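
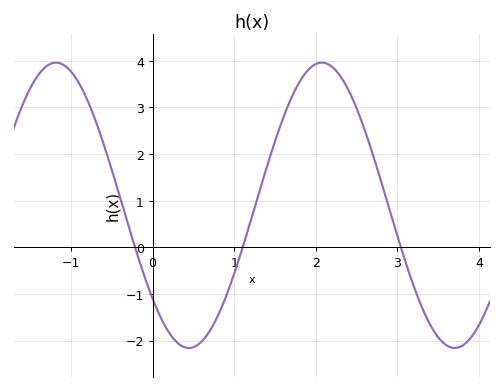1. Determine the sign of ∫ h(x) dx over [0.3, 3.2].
positive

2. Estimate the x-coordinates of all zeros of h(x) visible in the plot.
-0.214, 1.1, 3.04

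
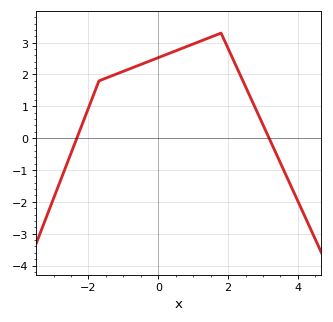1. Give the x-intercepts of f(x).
-2.33, 3.18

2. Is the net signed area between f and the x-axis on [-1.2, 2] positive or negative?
positive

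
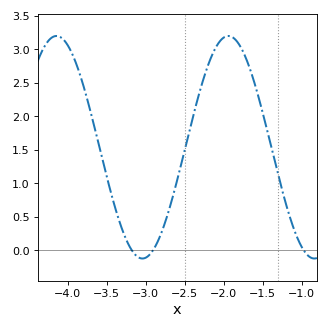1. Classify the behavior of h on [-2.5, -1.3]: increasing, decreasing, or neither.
neither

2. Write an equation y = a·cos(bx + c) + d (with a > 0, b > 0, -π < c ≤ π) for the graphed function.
y = 1.66cos(2.85x - 0.75) + 1.54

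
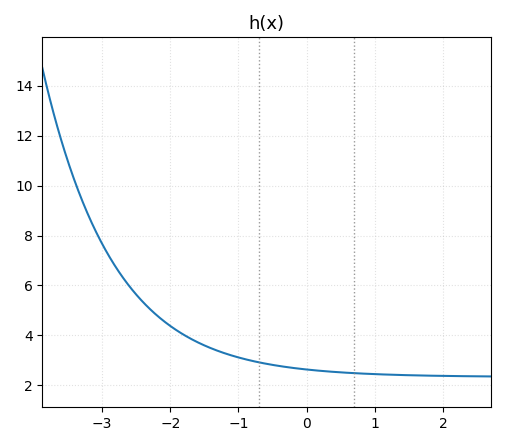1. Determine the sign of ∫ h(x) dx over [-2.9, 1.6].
positive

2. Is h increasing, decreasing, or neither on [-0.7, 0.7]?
decreasing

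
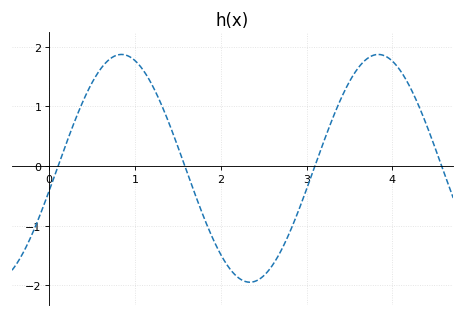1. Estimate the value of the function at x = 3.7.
1.79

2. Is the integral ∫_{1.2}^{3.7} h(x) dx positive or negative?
negative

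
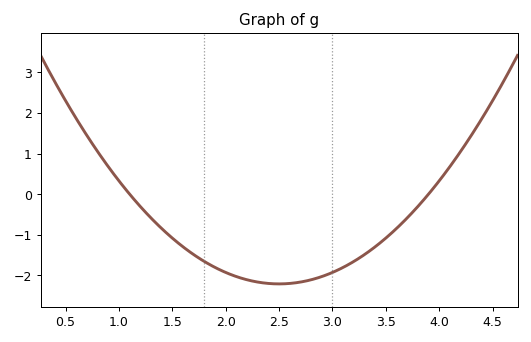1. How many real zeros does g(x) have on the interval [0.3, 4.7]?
2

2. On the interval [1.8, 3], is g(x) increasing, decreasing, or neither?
neither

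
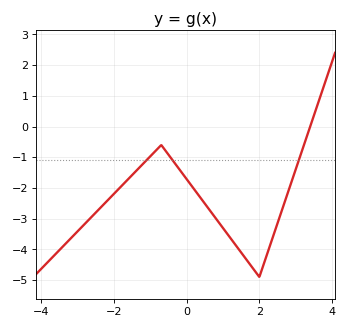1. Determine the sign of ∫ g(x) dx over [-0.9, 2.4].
negative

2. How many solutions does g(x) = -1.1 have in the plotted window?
3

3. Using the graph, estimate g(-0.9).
-0.8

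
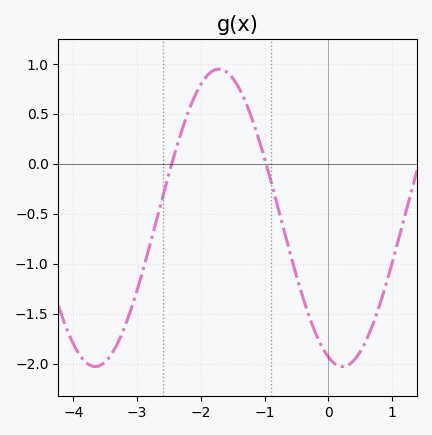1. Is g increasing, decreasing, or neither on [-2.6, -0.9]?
neither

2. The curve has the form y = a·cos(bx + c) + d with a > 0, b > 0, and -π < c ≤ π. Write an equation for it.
y = 1.49cos(1.62x + 2.78) - 0.54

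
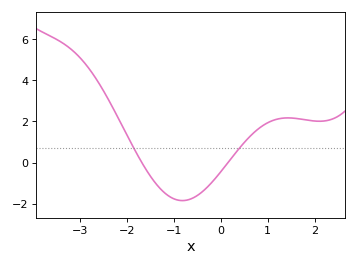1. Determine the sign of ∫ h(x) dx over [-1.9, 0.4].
negative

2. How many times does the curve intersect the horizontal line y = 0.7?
2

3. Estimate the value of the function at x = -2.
1.33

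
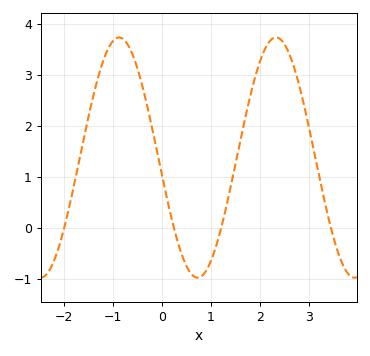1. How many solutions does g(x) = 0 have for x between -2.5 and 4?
4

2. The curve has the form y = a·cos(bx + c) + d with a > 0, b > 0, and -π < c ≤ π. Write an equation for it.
y = 2.35cos(2x + 1.7) + 1.38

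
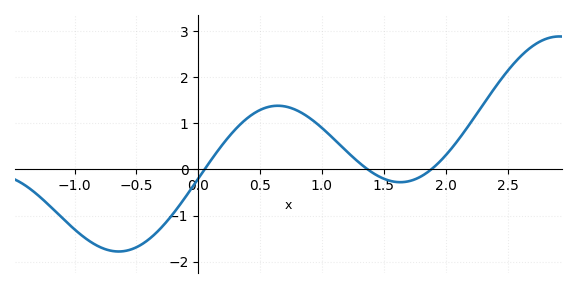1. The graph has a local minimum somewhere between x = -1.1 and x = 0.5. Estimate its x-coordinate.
-0.643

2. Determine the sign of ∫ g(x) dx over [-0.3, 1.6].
positive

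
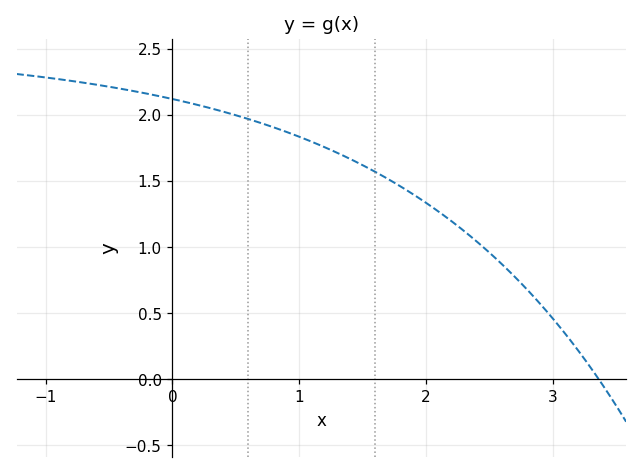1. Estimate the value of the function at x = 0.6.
1.97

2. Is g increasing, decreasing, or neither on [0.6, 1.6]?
decreasing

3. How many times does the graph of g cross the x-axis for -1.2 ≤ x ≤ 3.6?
1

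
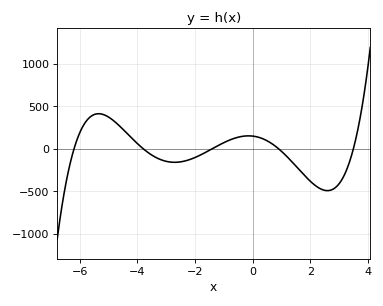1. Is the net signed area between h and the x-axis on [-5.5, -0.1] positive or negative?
positive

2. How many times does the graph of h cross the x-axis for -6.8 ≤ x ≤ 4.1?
5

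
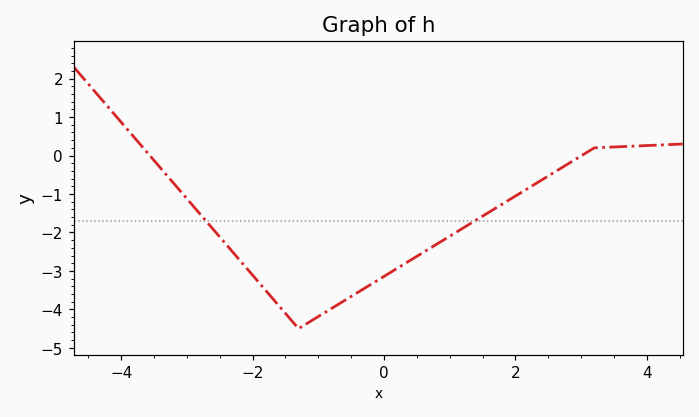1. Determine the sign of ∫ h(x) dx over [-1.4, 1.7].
negative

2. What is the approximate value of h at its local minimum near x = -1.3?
-4.5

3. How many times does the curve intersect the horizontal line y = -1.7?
2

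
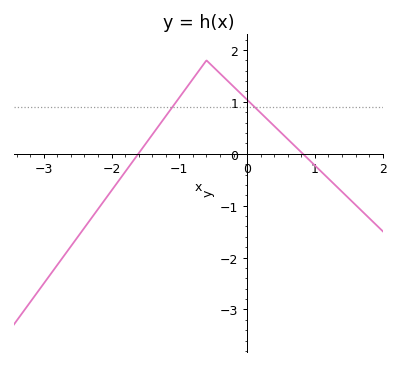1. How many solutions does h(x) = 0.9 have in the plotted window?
2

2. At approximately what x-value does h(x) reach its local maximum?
-0.6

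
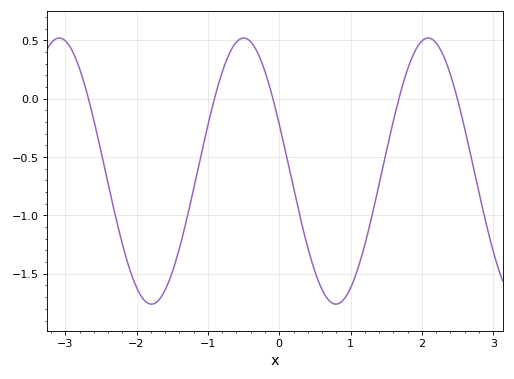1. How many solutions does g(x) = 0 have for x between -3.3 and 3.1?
5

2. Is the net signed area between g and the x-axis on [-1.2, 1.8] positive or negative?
negative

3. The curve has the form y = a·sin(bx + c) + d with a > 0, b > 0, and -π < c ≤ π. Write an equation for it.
y = 1.14sin(2.4x + 2.8) - 0.62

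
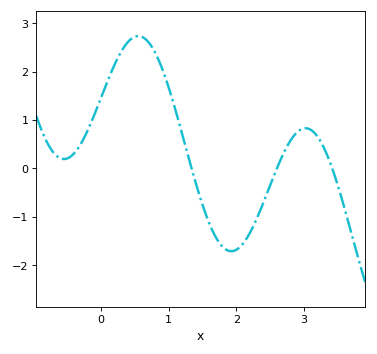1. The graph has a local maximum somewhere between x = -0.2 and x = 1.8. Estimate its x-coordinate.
0.549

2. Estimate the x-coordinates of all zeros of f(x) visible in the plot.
1.34, 2.6, 3.42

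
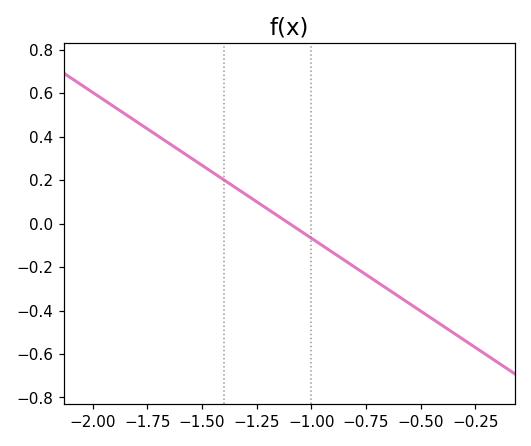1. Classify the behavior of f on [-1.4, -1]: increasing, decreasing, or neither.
decreasing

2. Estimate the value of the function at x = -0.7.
-0.26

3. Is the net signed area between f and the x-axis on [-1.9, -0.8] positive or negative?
positive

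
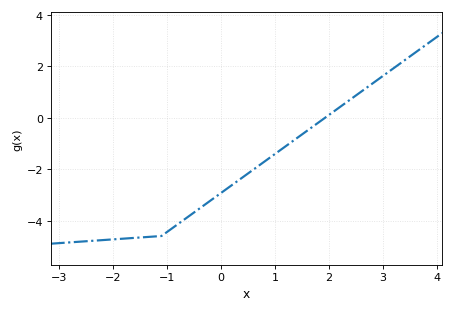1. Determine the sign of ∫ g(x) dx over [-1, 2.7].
negative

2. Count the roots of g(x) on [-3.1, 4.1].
1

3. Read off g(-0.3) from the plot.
-3.4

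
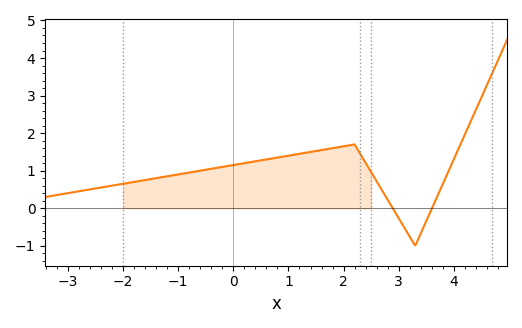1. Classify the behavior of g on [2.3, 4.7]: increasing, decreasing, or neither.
neither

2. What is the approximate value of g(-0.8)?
0.952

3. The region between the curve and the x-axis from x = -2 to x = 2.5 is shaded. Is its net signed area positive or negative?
positive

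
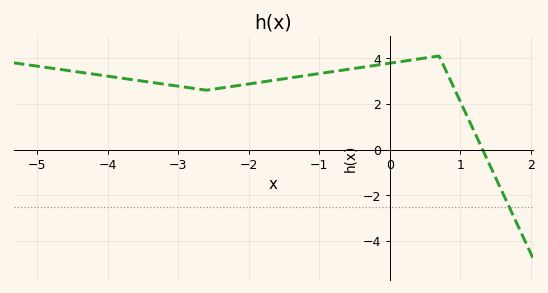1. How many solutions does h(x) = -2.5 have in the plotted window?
1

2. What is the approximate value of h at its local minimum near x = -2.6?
2.6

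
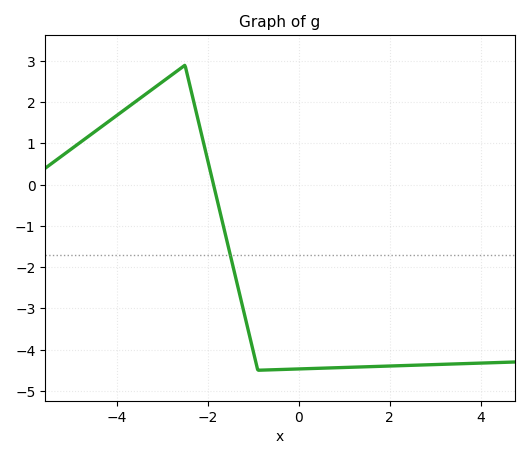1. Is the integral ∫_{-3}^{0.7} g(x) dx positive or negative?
negative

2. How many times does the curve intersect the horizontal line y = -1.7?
1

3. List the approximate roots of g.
-1.87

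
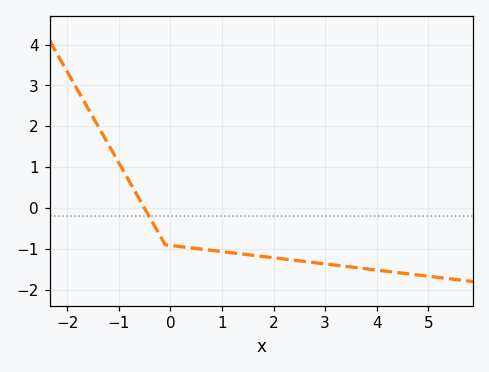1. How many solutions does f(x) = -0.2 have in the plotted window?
1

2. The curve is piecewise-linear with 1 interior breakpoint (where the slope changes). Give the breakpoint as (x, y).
(-0.1, -0.9)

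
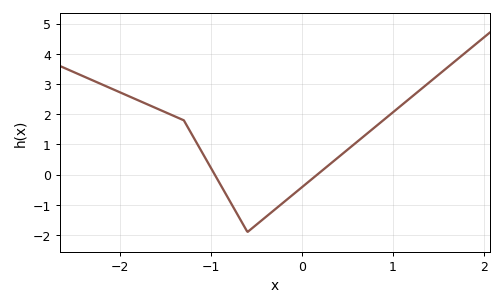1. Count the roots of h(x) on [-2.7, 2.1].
2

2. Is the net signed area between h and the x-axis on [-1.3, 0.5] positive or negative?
negative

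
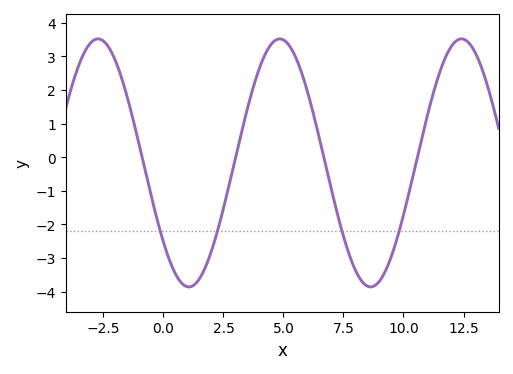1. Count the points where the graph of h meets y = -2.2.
4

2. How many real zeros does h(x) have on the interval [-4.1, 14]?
4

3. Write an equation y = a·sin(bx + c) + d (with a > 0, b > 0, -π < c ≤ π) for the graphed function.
y = 3.69sin(0.83x - 2.45) - 0.17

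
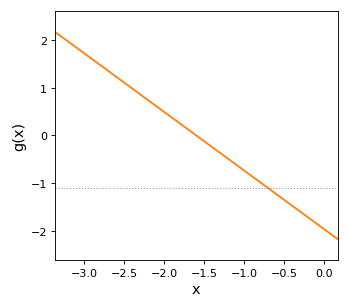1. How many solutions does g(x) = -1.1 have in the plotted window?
1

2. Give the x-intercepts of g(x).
-1.6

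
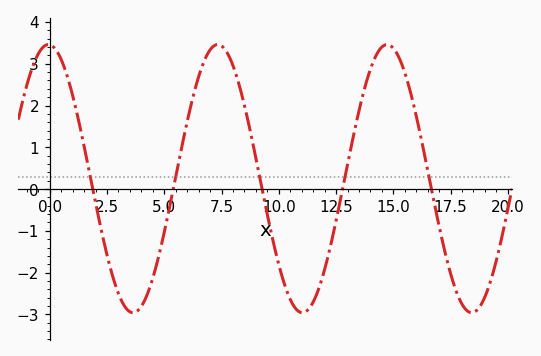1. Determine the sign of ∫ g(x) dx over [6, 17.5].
positive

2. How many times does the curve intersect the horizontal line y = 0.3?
5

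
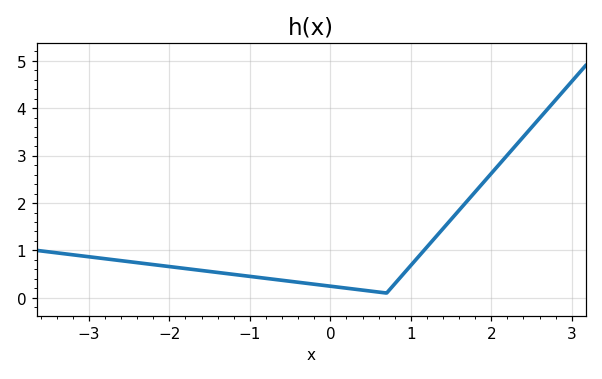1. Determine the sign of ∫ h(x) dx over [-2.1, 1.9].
positive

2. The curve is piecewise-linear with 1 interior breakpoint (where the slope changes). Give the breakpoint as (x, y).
(0.7, 0.1)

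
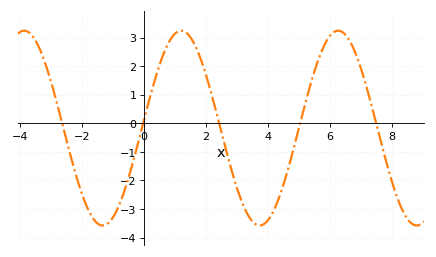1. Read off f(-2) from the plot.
-2.5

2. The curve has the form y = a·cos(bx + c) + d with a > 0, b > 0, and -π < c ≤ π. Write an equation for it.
y = 3.41cos(1.24x - 1.48) - 0.17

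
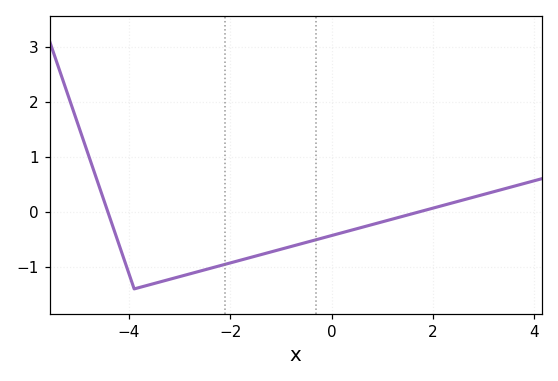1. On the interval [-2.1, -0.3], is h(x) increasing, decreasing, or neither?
increasing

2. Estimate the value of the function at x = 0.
-0.4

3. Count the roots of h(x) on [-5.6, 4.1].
2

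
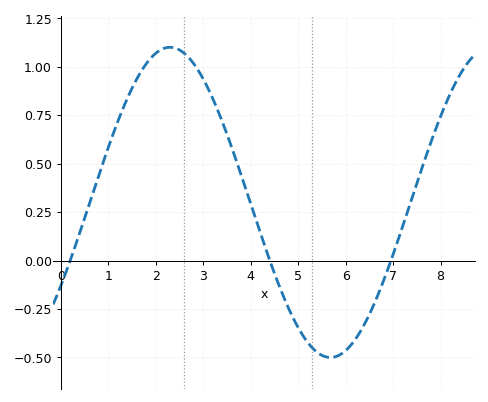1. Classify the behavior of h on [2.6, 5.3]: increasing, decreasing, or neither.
decreasing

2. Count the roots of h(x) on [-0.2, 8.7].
3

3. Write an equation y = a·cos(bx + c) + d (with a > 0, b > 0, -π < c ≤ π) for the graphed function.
y = 0.8cos(0.93x - 2.1) + 0.3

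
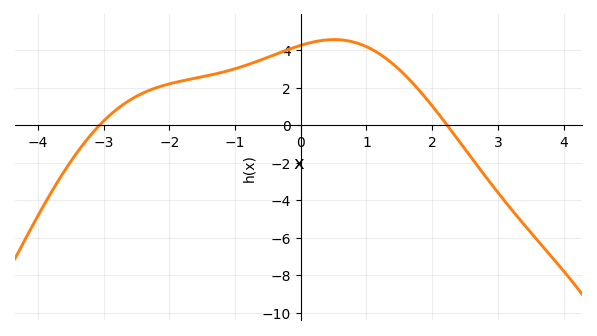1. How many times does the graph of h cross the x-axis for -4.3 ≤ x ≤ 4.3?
2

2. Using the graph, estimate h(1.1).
4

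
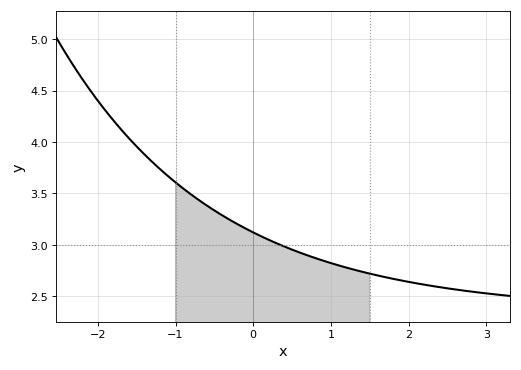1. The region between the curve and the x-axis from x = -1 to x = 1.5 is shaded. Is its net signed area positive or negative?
positive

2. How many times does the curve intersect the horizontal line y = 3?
1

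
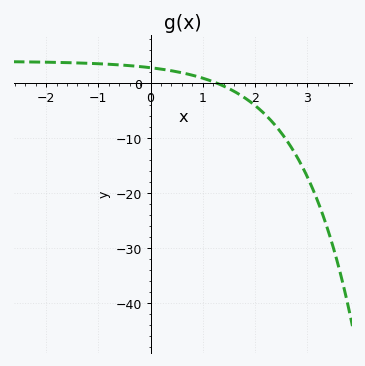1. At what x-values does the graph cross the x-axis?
1.3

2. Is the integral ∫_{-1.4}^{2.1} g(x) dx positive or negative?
positive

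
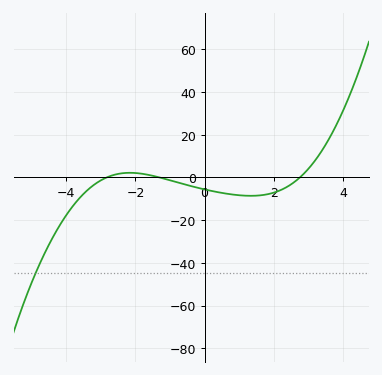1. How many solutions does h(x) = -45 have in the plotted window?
1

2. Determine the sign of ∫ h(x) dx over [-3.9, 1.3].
negative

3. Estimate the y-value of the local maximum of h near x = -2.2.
2.17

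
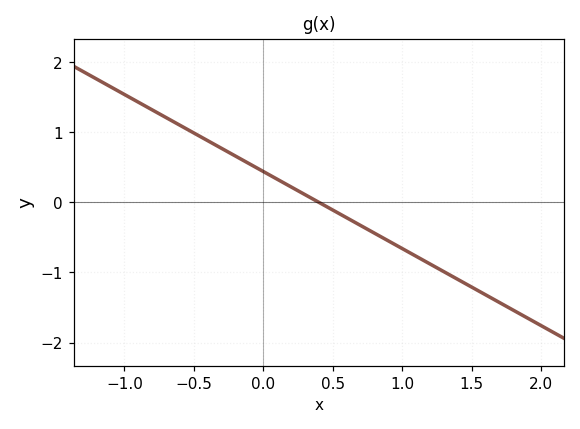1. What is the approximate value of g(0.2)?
0.2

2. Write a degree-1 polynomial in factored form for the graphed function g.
y = -1.1(x - 0.4)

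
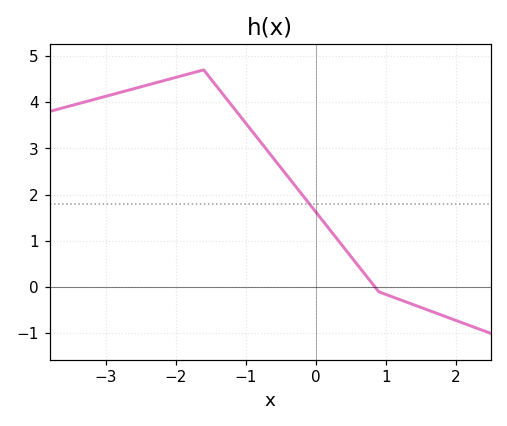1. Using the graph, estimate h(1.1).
-0.212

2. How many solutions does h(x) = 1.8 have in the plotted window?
1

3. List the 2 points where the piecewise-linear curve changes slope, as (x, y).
(-1.6, 4.7); (0.9, -0.1)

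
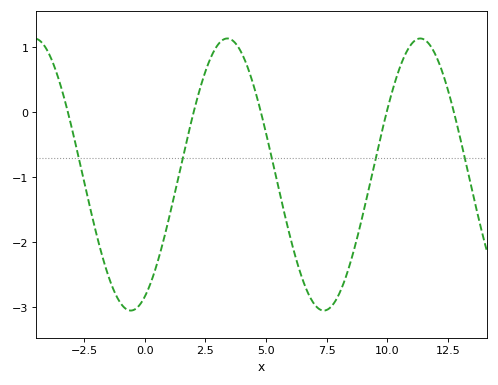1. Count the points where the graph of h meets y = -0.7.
5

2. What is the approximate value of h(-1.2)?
-2.8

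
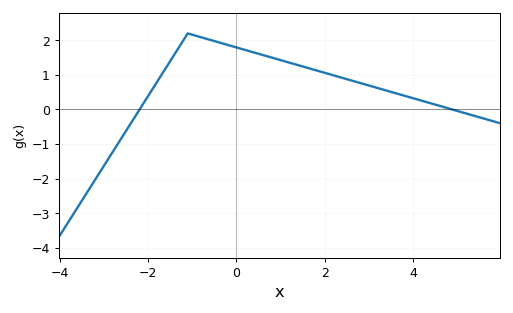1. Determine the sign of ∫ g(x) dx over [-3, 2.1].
positive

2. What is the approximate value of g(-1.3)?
1.8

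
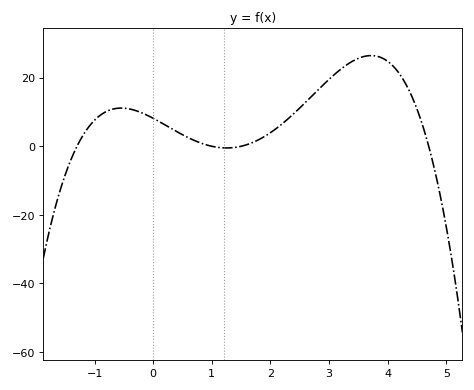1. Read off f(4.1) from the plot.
24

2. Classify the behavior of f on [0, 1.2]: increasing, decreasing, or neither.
decreasing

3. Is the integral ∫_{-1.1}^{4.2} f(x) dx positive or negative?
positive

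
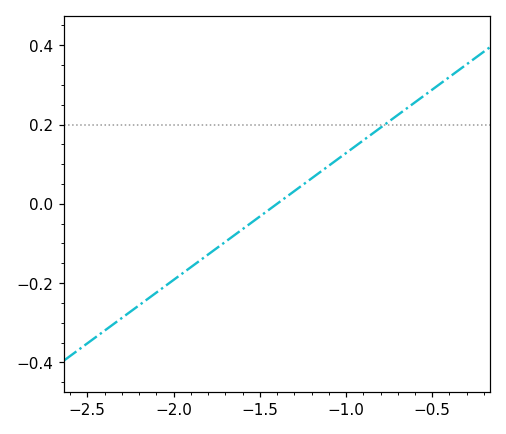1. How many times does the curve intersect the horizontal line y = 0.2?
1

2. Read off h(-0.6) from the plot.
0.26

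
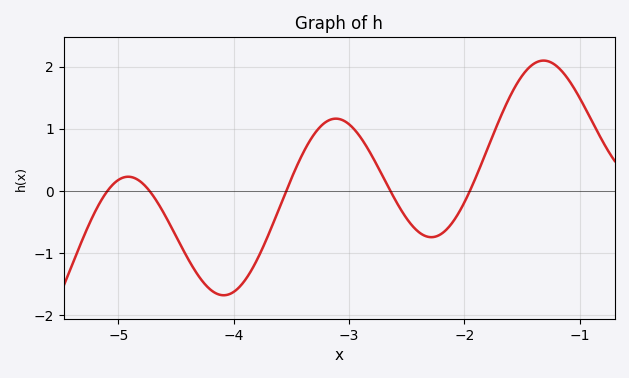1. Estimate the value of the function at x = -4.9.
0.2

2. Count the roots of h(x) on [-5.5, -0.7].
5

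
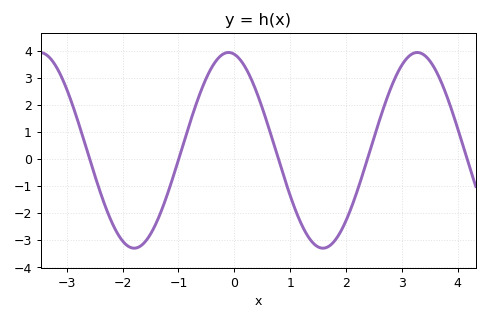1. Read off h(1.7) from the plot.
-3.21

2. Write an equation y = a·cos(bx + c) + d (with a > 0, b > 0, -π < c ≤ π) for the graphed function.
y = 3.61cos(1.86x + 0.192) + 0.32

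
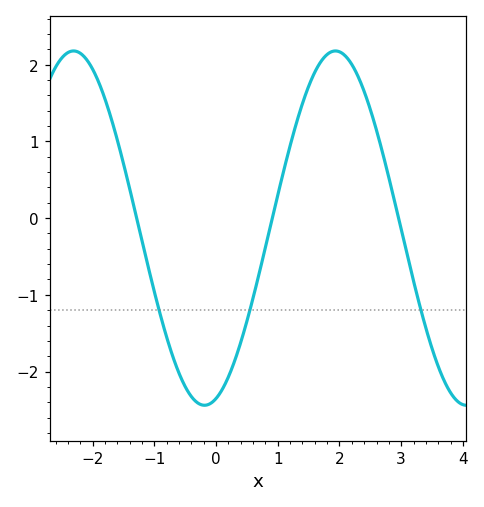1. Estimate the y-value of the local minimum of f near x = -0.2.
-2.44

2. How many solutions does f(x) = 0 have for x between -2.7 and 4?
3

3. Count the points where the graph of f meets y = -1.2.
3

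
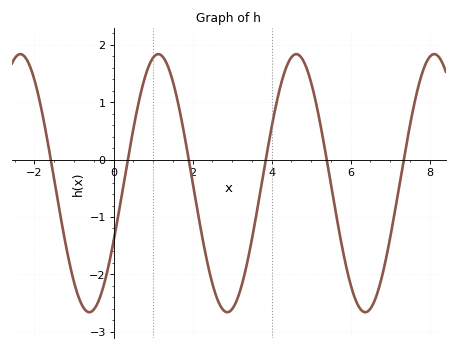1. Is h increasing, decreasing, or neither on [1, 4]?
neither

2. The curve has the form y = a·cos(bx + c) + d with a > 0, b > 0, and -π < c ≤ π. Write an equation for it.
y = 2.25cos(1.8x - 2.04) - 0.41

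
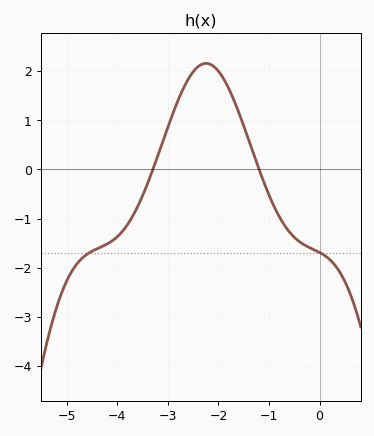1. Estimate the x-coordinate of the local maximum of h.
-2.25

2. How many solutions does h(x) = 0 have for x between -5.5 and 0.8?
2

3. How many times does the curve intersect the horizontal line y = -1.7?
2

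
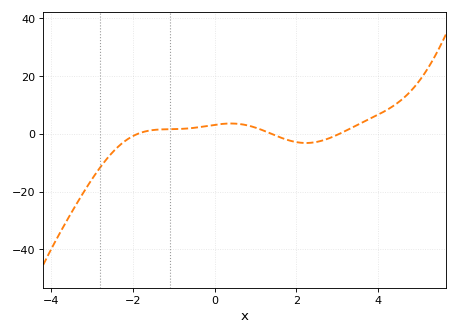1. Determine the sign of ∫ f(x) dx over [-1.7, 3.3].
positive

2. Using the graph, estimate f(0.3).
4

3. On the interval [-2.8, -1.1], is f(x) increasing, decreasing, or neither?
increasing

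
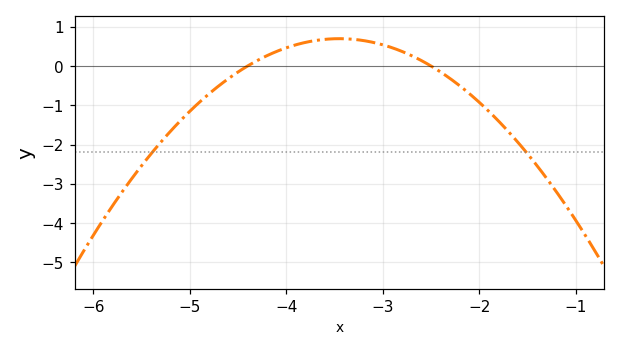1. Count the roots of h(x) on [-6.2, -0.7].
2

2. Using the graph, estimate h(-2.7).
0.262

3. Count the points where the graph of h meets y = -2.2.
2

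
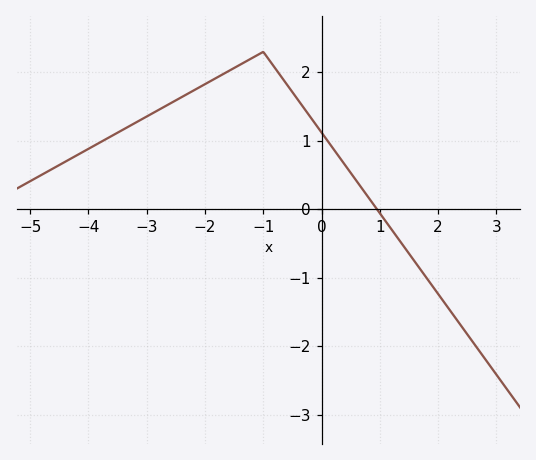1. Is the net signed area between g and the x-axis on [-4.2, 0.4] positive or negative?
positive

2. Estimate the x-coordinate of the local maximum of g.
-1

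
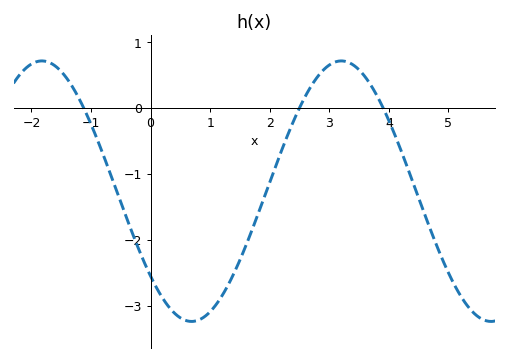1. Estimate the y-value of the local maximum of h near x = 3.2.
0.7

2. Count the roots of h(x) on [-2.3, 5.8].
3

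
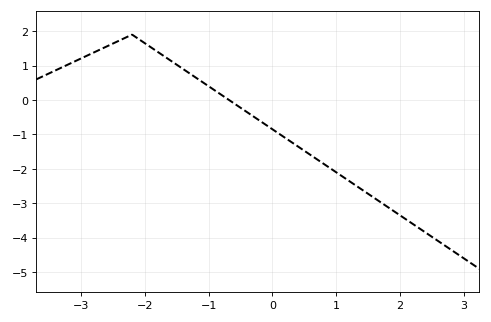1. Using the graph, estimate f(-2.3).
1.8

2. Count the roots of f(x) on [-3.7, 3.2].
1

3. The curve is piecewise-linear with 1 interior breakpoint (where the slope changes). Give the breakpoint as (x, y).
(-2.2, 1.9)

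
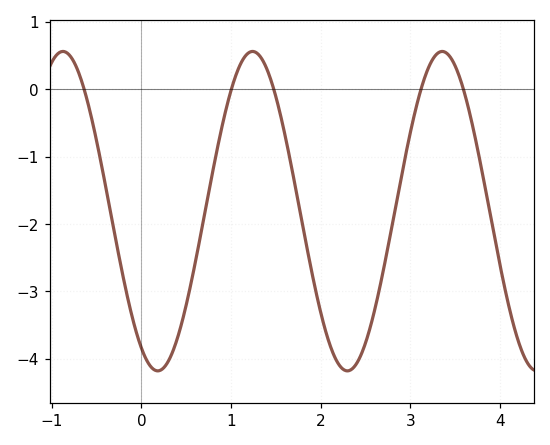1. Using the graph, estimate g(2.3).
-4.18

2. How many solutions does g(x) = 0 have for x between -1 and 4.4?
5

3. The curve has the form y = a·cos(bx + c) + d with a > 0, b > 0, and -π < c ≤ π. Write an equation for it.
y = 2.37cos(2.97x + 2.6) - 1.81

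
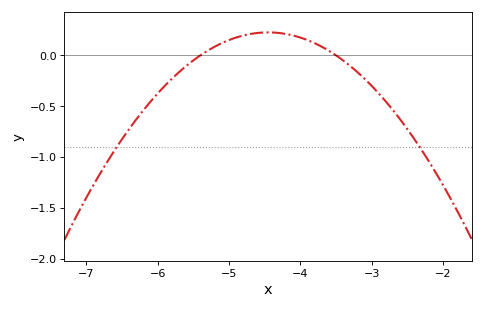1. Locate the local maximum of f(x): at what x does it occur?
-4.45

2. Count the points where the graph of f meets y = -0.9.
2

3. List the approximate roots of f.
-5.4, -3.5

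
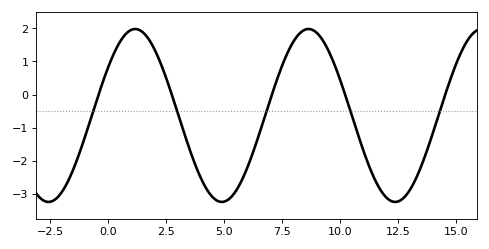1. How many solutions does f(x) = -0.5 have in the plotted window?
5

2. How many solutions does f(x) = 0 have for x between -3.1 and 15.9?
5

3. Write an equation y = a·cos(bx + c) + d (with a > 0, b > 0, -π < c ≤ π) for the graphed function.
y = 2.61cos(0.84x - 0.98) - 0.63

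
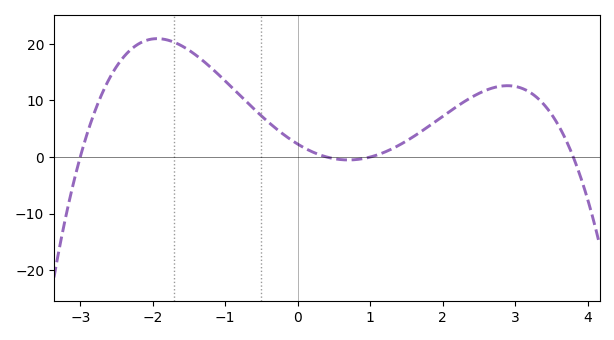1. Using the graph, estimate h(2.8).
13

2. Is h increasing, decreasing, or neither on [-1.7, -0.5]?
decreasing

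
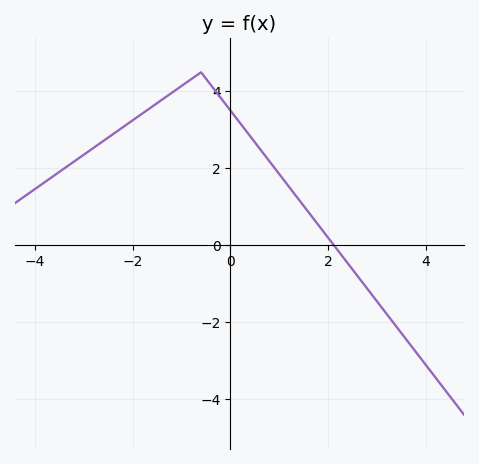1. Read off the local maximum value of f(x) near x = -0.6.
4.4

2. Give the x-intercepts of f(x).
2.2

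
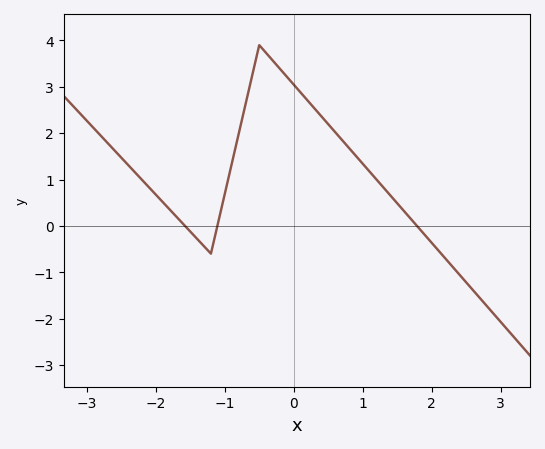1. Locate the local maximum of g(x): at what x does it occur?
-0.5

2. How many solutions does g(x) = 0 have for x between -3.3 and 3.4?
3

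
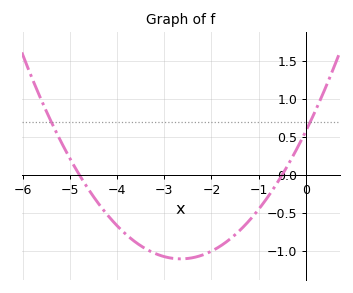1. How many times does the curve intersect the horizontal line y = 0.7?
2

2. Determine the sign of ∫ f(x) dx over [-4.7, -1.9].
negative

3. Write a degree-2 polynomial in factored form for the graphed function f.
y = 0.24(x + 4.8)(x + 0.5)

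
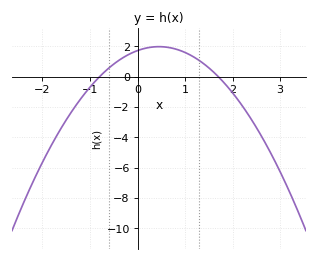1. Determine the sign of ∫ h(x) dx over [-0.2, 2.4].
positive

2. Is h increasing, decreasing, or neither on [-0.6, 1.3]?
neither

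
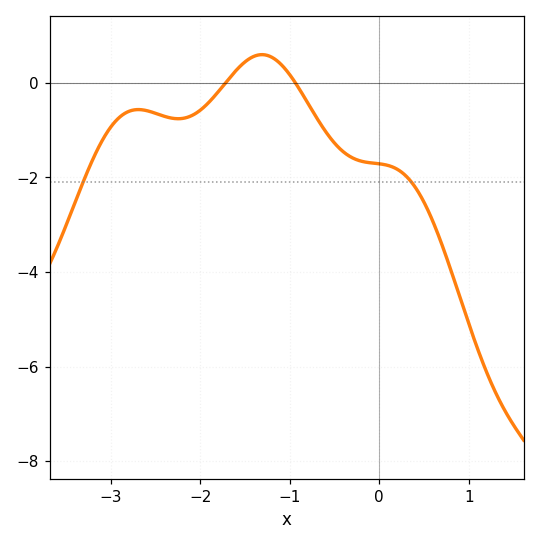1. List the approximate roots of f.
-1.72, -0.936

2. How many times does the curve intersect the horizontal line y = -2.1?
2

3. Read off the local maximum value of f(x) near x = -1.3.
0.6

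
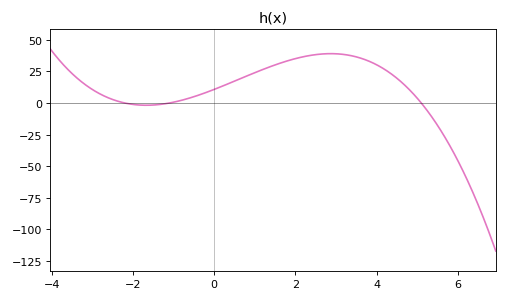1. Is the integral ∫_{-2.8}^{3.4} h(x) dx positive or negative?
positive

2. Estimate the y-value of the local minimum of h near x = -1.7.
-2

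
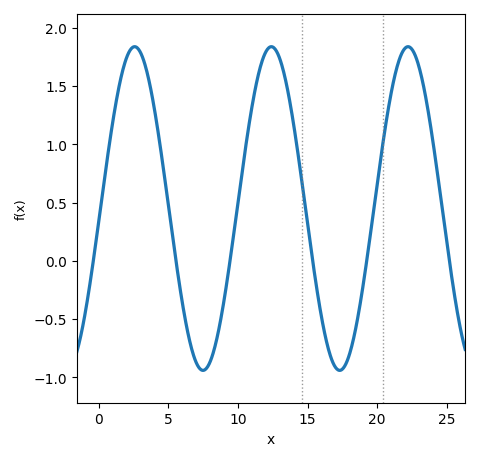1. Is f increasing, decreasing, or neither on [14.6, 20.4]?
neither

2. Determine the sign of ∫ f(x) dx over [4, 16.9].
positive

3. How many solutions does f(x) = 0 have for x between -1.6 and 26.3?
6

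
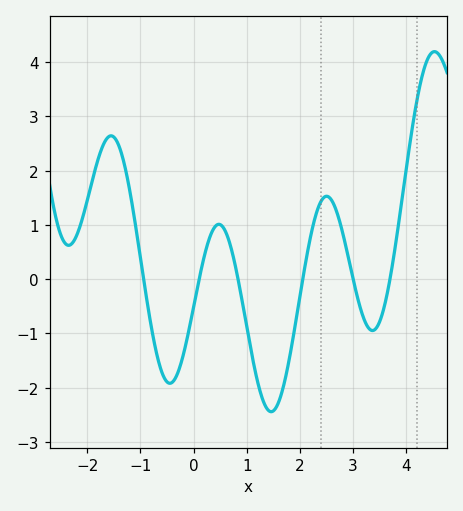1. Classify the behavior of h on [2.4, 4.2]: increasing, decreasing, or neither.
neither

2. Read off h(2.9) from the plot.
0.4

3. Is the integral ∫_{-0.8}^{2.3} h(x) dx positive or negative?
negative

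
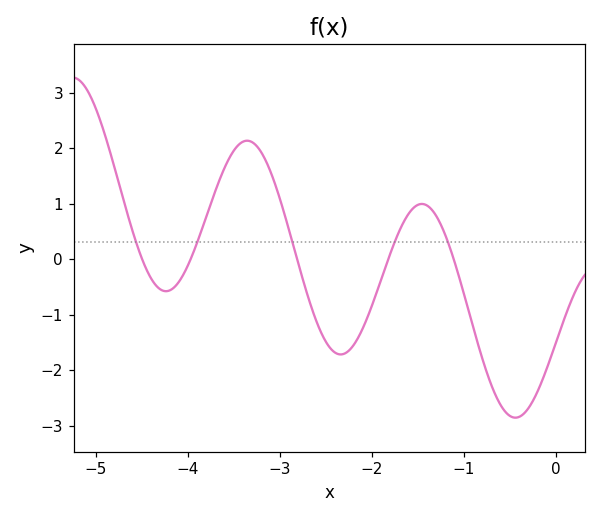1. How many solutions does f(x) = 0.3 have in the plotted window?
5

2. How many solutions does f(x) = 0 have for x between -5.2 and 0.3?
5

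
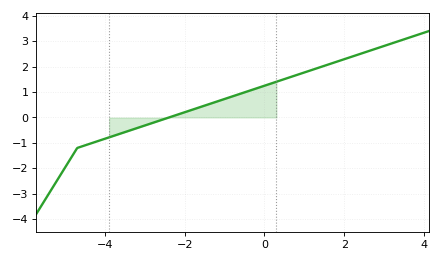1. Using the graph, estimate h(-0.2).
1.1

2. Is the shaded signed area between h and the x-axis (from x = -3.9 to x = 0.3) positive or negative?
positive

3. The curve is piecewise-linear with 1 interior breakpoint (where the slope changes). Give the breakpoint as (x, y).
(-4.7, -1.2)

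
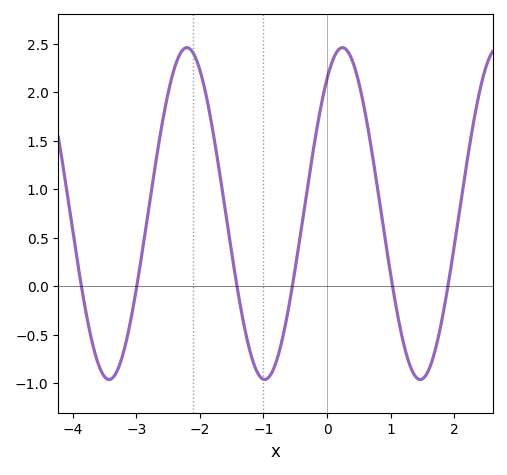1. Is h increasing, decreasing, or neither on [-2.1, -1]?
decreasing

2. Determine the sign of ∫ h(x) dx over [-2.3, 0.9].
positive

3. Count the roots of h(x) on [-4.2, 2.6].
6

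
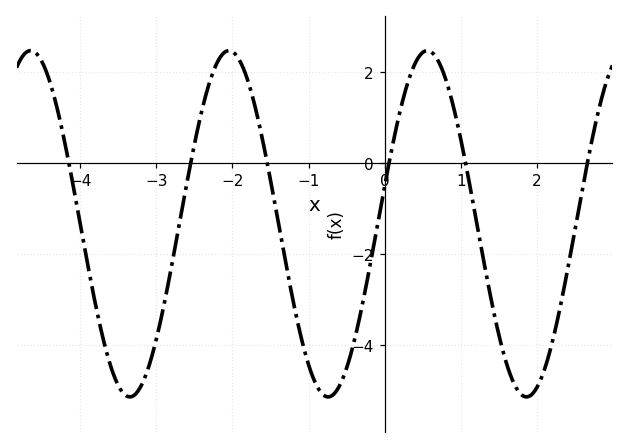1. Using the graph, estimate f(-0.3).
-3.17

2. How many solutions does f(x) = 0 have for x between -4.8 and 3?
6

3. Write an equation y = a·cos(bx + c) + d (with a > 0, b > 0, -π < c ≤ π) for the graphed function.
y = 3.81cos(2.41x - 1.35) - 1.33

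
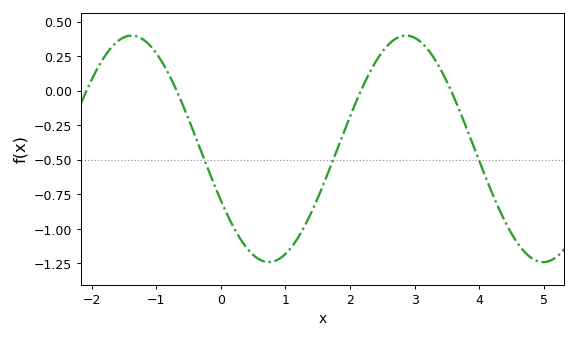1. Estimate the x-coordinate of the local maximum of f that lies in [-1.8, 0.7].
-1.38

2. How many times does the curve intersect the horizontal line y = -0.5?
3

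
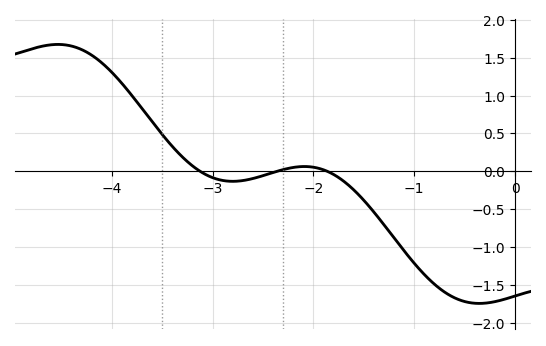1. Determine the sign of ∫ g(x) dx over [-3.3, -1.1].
negative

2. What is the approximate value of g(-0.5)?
-1.7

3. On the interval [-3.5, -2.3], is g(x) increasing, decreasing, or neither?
neither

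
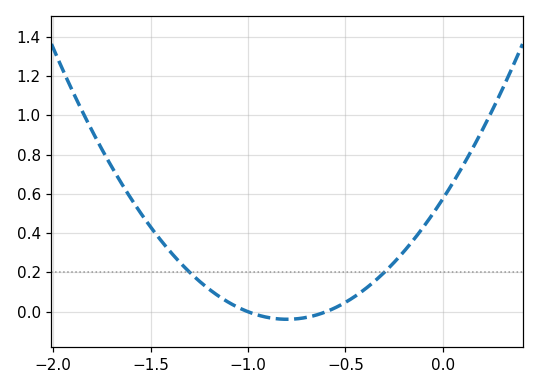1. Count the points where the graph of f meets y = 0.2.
2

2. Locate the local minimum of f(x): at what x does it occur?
-0.8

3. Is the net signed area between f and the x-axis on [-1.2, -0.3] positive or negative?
positive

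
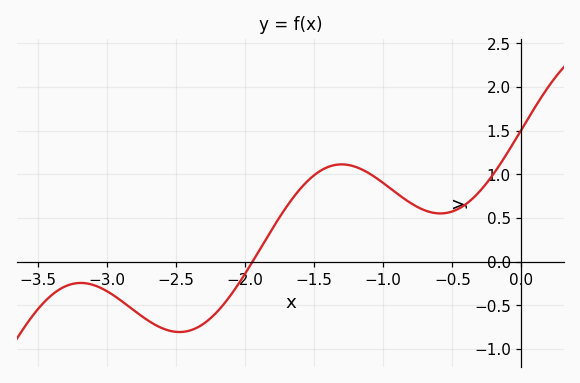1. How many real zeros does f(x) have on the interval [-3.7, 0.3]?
1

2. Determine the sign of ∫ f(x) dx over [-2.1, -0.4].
positive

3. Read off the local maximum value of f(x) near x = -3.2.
-0.25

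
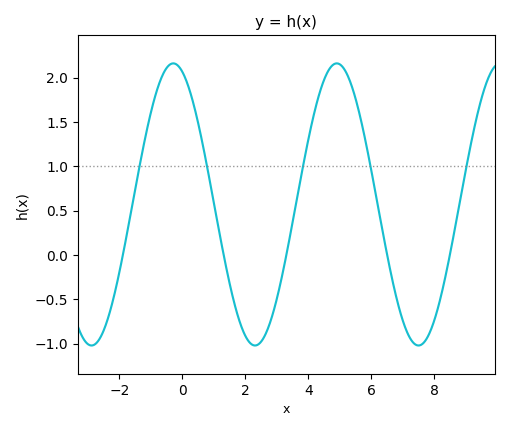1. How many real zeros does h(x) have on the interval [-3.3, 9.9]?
5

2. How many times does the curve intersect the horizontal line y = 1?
5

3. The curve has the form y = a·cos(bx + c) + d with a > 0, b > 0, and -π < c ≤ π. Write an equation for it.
y = 1.59cos(1.2x + 0.35) + 0.57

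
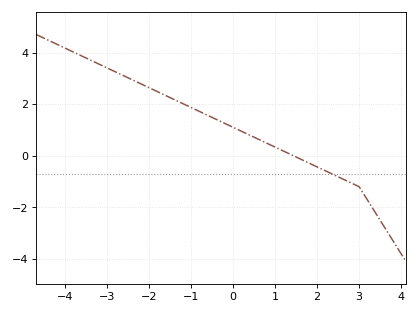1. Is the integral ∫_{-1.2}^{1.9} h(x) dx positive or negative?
positive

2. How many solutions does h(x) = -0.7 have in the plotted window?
1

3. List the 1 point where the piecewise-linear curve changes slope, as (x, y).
(3, -1.2)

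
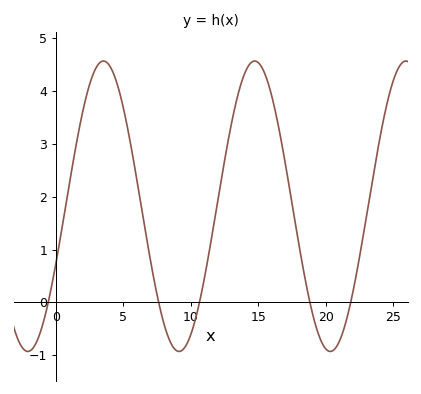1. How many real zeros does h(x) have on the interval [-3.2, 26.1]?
5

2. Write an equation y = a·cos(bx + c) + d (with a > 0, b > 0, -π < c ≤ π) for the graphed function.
y = 2.75cos(0.56x - 1.97) + 1.82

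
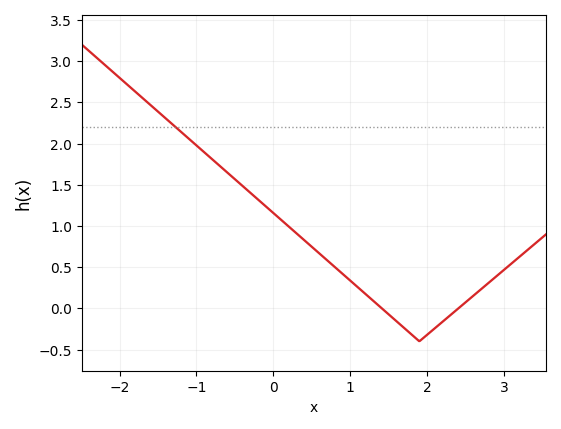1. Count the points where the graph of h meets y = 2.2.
1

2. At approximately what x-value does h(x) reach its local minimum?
1.9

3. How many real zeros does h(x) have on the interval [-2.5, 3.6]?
2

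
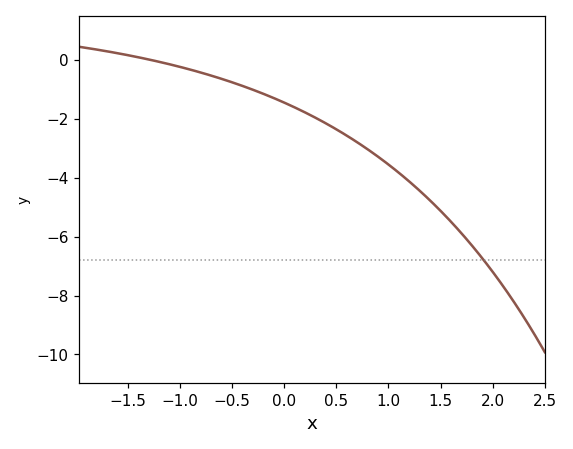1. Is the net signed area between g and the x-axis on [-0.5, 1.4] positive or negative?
negative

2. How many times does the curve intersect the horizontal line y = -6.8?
1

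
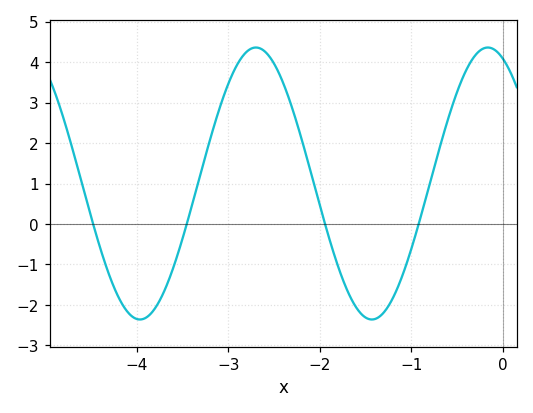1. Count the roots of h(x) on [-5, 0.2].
4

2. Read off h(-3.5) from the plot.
-0.4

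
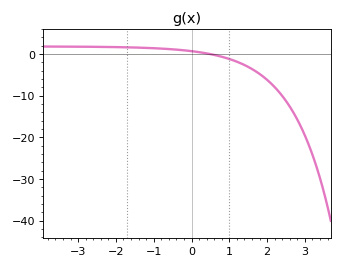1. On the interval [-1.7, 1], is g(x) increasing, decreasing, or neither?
decreasing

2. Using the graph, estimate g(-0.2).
0.921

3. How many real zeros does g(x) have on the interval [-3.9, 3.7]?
1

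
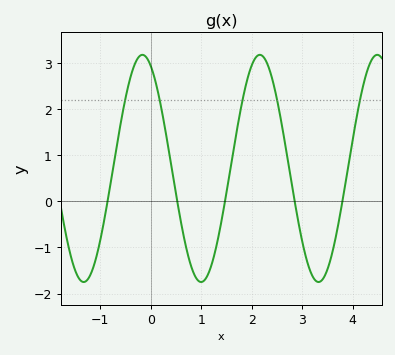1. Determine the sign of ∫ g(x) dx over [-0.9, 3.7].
positive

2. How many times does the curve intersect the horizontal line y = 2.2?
5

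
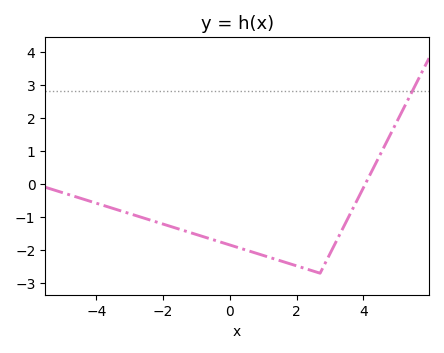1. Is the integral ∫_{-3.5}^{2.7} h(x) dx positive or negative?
negative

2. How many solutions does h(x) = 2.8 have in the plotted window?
1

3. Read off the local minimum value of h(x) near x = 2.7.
-2.7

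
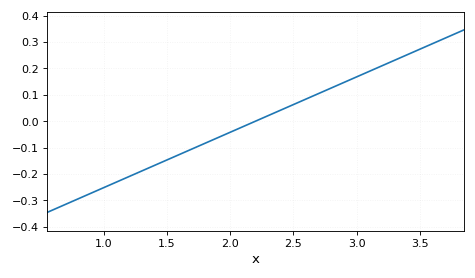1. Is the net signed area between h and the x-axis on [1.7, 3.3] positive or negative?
positive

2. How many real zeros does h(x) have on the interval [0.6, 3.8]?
1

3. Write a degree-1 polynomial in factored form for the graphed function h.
y = 0.21(x - 2.2)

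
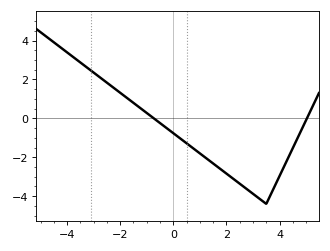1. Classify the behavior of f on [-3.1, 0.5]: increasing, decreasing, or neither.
decreasing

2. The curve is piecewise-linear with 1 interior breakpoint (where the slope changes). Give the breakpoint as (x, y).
(3.5, -4.4)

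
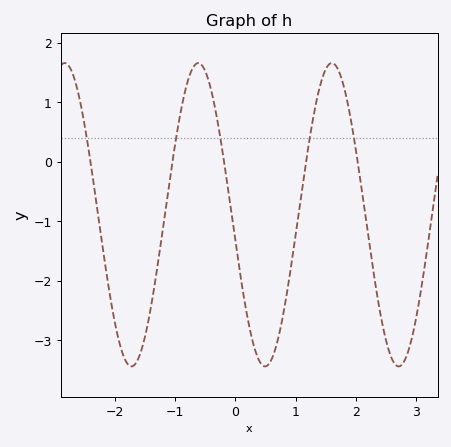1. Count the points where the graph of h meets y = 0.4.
5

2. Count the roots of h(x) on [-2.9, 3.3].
5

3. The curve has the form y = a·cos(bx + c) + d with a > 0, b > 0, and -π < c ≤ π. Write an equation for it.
y = 2.55cos(2.8x + 1.7) - 0.89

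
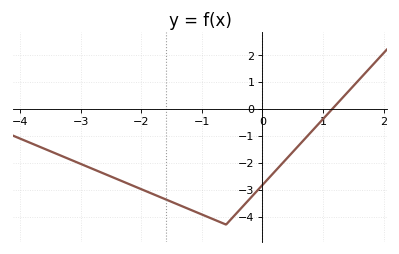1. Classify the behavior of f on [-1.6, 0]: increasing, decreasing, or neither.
neither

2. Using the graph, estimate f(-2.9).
-2.14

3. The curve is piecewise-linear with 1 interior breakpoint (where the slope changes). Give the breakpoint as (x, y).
(-0.6, -4.3)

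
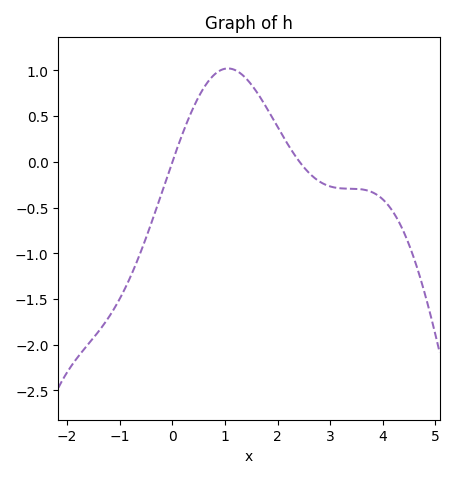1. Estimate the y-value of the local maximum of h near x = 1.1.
1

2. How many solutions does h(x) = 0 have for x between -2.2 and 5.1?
2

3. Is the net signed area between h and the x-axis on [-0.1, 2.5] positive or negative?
positive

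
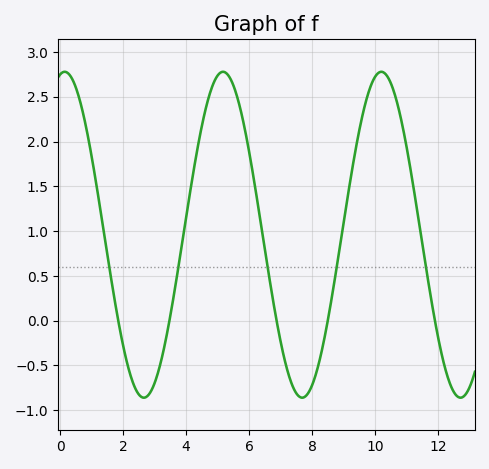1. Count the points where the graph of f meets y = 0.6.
5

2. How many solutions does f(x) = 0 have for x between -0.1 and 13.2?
5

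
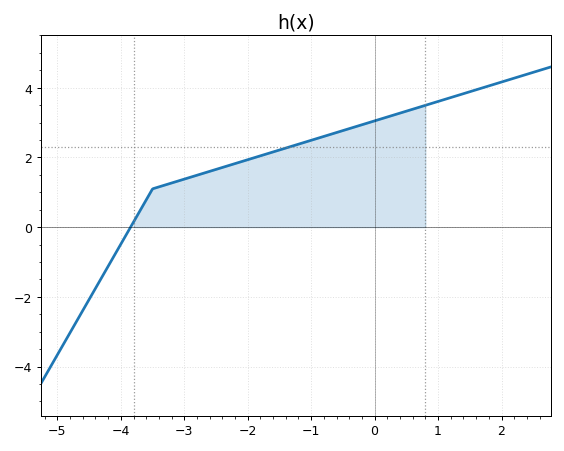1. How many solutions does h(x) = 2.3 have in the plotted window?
1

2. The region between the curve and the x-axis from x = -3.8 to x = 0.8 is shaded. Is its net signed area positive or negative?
positive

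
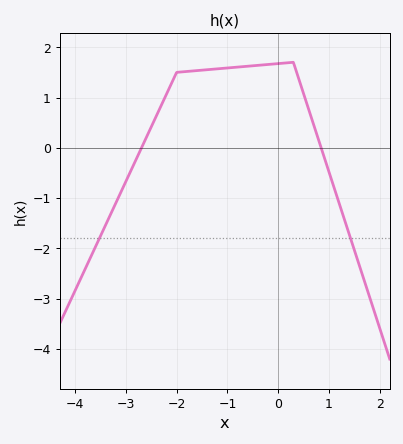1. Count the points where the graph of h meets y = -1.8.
2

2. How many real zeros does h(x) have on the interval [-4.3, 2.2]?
2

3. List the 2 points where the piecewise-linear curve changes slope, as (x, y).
(-2, 1.5); (0.3, 1.7)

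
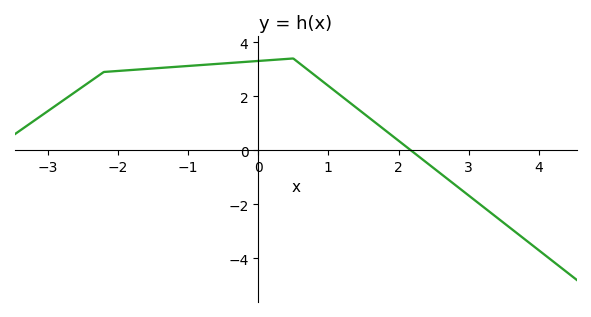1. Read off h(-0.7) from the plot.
3.2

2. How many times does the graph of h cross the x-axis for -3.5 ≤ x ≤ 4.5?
1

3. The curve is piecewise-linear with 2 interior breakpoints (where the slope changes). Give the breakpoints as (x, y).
(-2.2, 2.9); (0.5, 3.4)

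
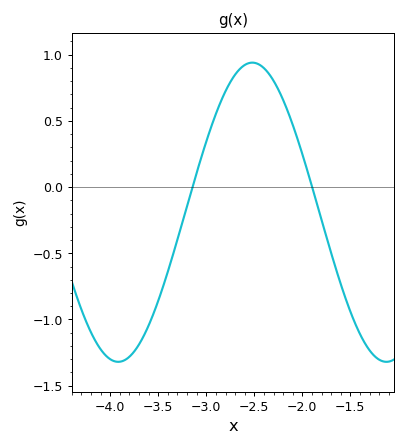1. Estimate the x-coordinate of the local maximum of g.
-2.5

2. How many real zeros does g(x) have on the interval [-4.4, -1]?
2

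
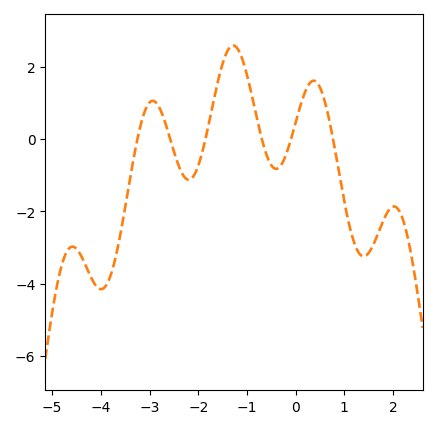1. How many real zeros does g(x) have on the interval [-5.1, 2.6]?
6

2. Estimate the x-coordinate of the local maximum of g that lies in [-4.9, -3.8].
-4.59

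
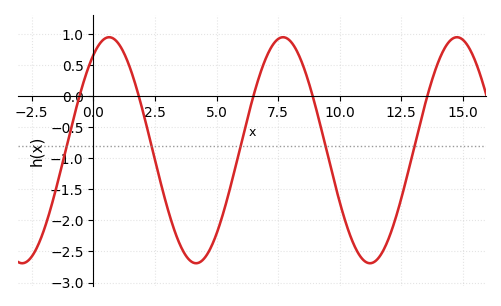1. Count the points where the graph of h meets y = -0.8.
5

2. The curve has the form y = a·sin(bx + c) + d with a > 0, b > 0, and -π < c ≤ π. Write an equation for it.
y = 1.82sin(0.89x + 1) - 0.87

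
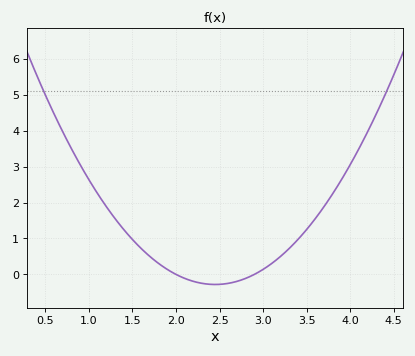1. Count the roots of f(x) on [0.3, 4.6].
2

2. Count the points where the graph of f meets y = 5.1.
2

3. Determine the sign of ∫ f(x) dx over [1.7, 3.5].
positive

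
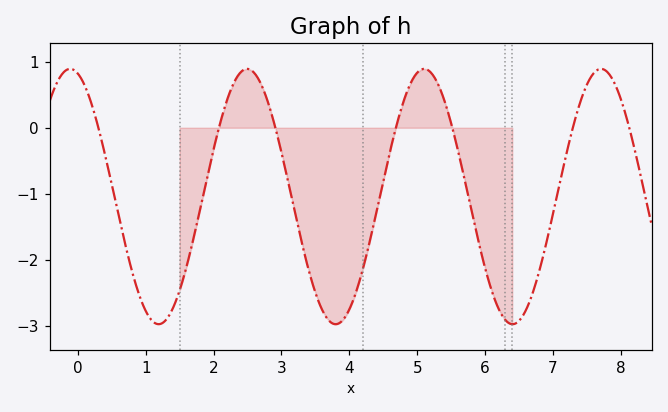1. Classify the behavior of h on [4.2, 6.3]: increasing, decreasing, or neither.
neither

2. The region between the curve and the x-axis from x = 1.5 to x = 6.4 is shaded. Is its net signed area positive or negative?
negative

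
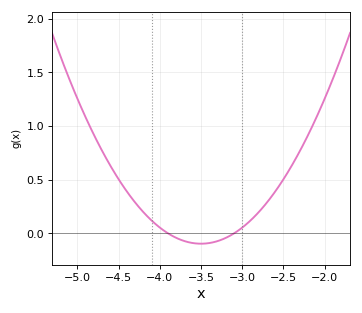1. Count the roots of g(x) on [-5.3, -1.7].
2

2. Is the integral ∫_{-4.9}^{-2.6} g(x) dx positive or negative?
positive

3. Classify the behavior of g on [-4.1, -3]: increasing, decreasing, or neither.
neither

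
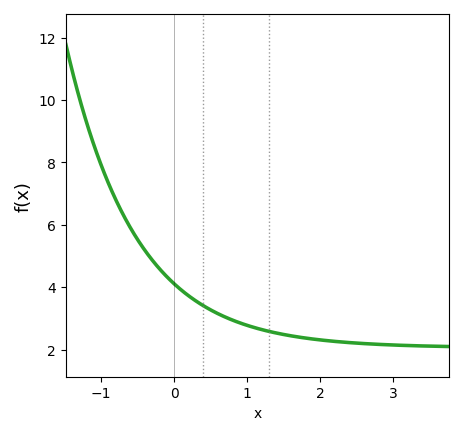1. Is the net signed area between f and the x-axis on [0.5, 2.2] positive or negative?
positive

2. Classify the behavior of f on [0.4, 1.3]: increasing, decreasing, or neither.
decreasing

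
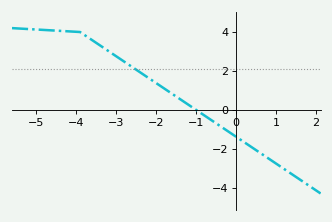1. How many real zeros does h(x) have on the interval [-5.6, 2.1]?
1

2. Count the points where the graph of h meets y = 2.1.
1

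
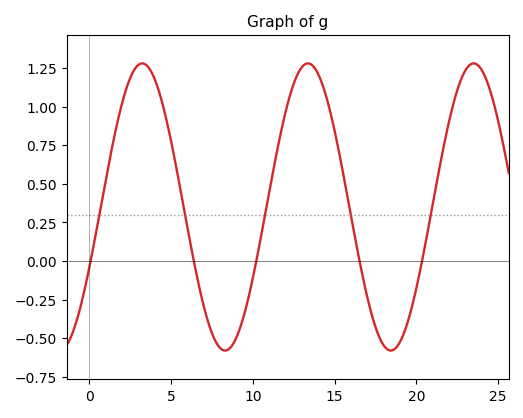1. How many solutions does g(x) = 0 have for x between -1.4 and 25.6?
5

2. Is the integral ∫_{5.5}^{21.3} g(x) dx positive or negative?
positive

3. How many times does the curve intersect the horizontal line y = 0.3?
5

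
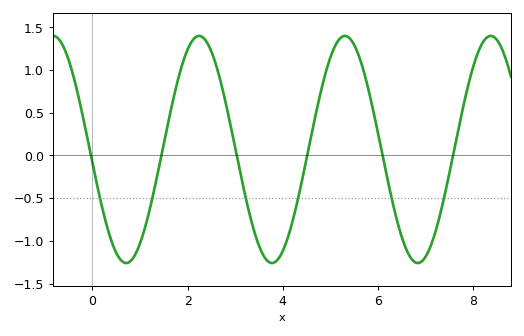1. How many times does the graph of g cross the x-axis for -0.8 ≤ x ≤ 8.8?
6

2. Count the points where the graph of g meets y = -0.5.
6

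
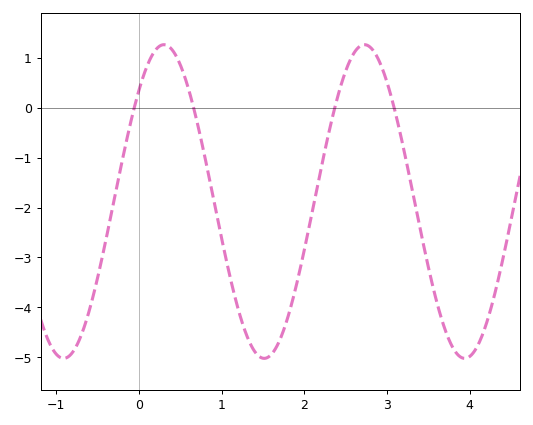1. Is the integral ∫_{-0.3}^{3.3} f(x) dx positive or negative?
negative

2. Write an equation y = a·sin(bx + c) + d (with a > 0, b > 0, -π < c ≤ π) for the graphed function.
y = 3.14sin(2.6x + 0.79) - 1.88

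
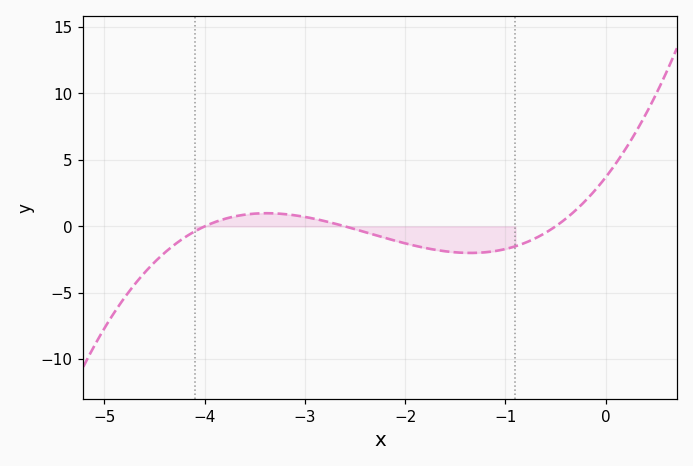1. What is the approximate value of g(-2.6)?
0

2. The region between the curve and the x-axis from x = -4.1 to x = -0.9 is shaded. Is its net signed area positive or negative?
negative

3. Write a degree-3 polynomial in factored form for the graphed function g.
y = 0.71(x + 4)(x + 2.6)(x + 0.5)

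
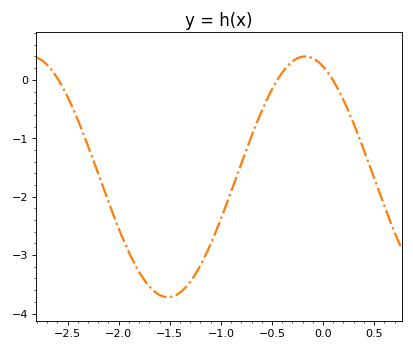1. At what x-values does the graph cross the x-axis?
-2.59, -0.447, 0.095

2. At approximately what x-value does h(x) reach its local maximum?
-0.175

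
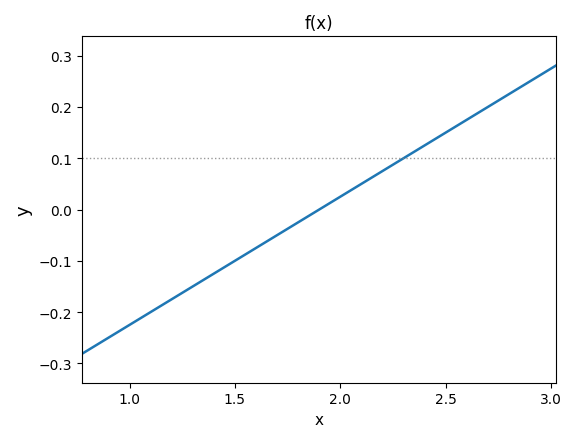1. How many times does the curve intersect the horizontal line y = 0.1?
1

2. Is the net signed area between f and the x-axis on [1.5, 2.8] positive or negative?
positive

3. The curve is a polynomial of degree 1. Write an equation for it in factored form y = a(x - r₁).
y = 0.25(x - 1.9)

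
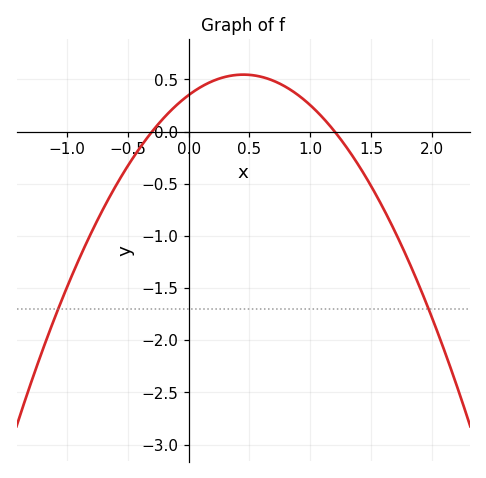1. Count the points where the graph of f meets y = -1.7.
2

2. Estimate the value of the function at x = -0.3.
0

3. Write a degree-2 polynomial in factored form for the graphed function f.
y = -0.97(x + 0.3)(x - 1.2)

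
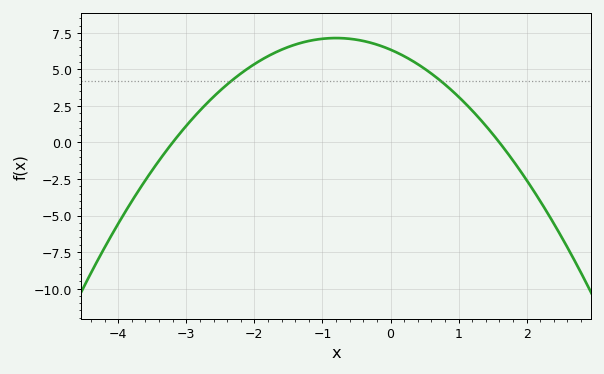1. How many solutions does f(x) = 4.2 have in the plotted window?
2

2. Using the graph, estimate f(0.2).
5.9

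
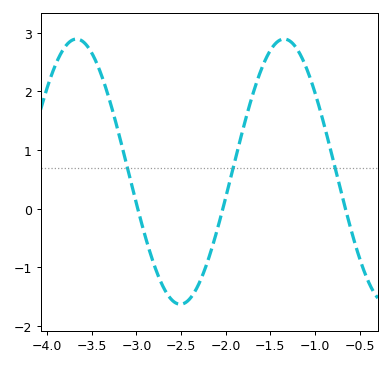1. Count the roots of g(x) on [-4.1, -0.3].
3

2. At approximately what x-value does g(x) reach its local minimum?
-2.51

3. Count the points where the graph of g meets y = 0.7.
3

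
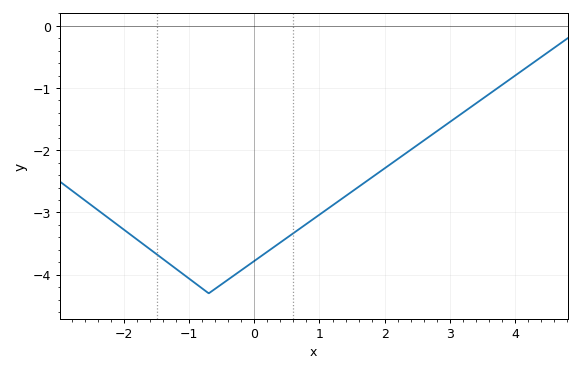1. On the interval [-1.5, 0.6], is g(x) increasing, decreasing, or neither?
neither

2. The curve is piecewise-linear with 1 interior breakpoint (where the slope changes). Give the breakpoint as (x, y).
(-0.7, -4.3)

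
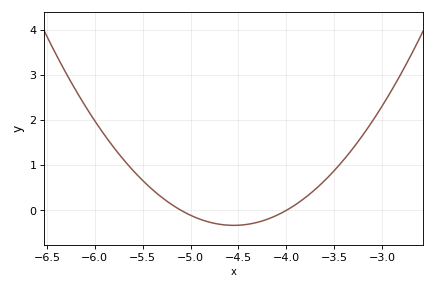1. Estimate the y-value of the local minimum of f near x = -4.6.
-0.333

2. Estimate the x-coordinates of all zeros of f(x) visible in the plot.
-5.1, -4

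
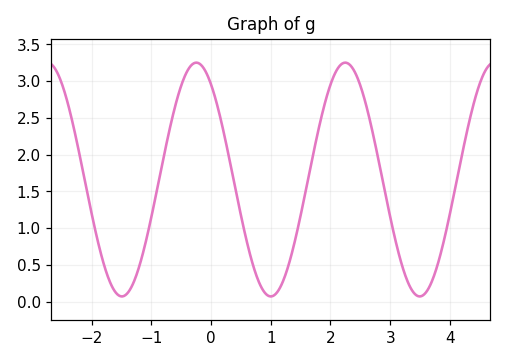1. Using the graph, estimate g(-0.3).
3.24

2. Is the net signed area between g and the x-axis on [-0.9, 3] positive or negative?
positive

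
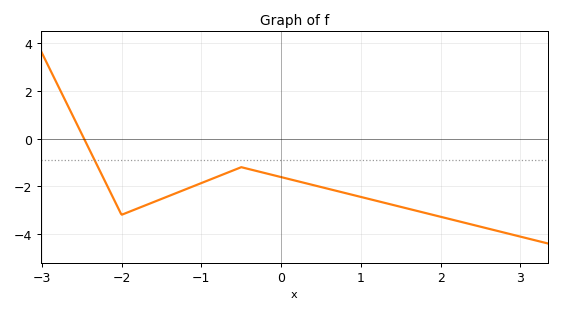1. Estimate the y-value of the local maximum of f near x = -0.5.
-1.2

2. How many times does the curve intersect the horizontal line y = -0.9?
1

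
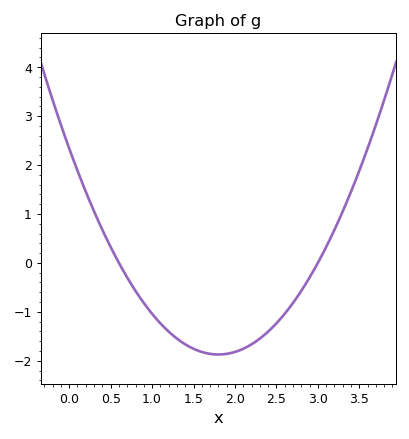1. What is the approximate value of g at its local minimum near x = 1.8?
-1.9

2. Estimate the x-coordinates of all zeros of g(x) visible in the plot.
0.6, 3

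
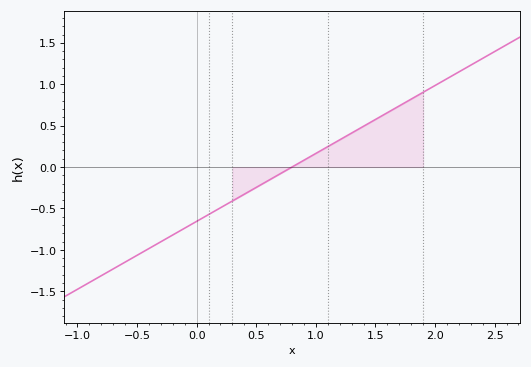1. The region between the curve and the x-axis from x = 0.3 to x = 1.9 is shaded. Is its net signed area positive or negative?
positive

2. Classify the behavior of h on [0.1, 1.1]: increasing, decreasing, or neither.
increasing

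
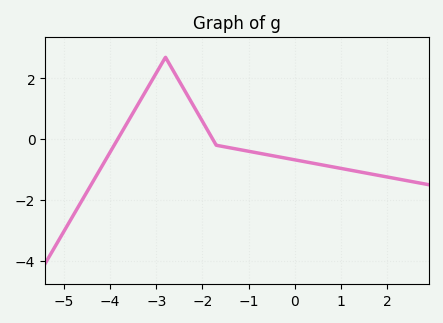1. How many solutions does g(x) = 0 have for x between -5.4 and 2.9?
2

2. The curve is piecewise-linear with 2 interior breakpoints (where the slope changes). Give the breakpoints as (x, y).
(-2.8, 2.7); (-1.7, -0.2)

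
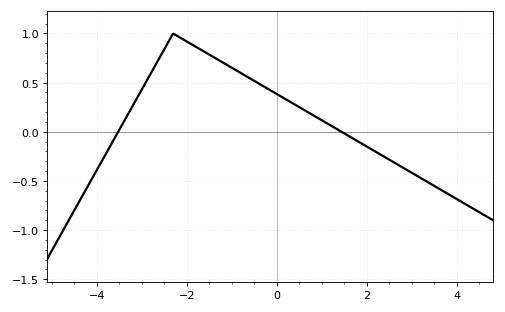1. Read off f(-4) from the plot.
-0.4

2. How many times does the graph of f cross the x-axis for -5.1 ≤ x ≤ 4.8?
2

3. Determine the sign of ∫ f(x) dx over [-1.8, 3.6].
positive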